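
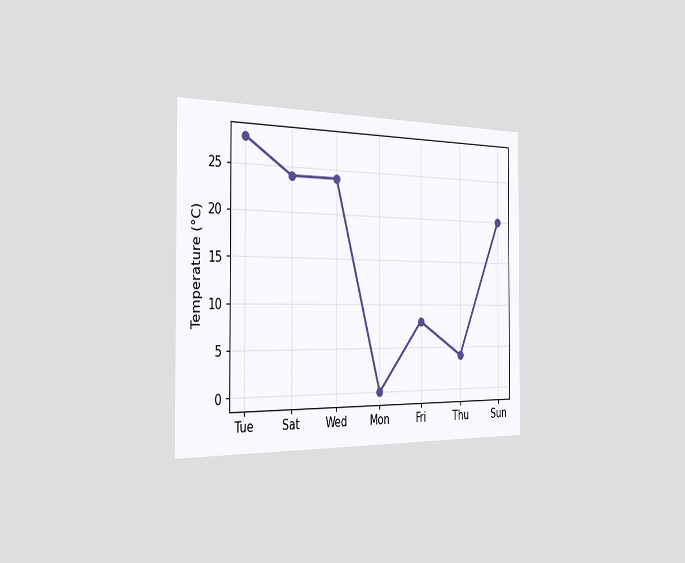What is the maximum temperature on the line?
28°C

The chart is viewed slightly from the left. The highest point is at Tue, and reading across to the y-axis gives 28°C.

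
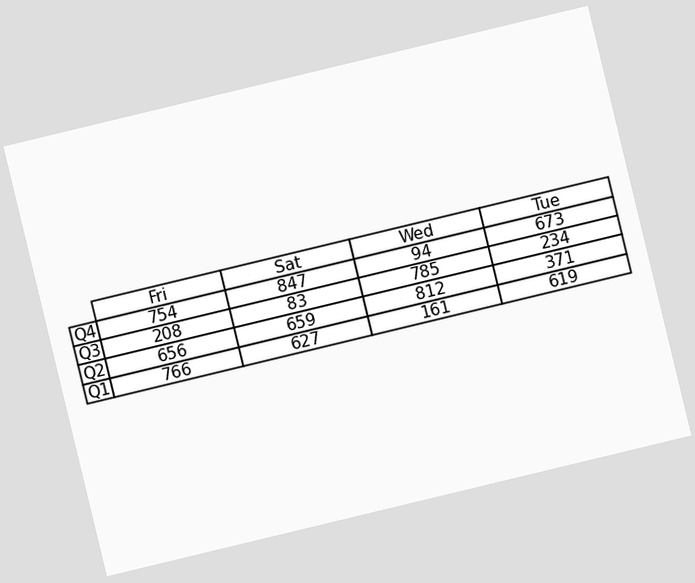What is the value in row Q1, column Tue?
619

The chart is tilted about 14° counter-clockwise. The (Q1, Tue) cell reads 619.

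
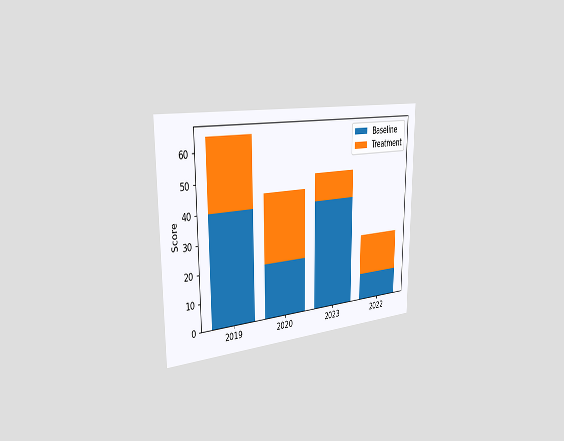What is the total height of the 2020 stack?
45

The chart is viewed slightly from the left. The 2020 stack's top reaches 45 on the y-axis.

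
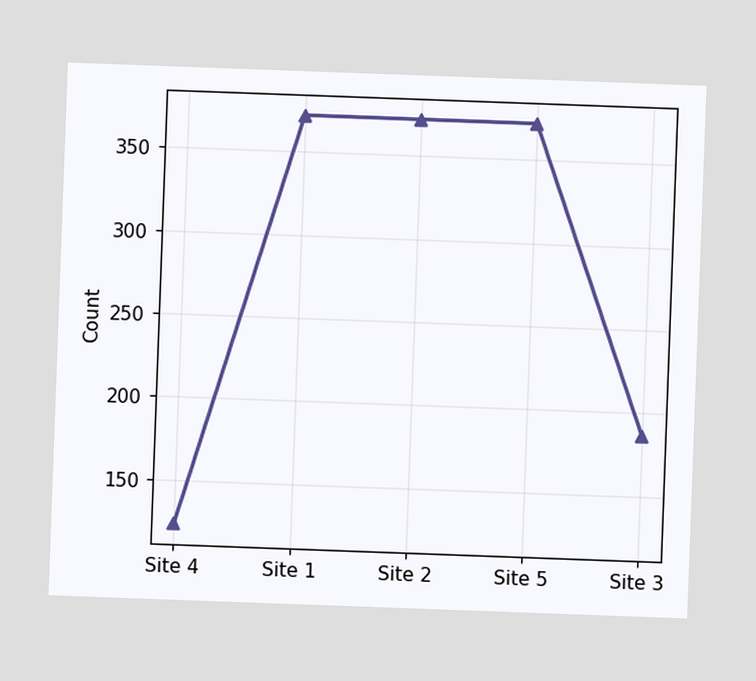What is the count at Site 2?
372

The chart is tilted about 2° clockwise. At Site 2, the line is at 372.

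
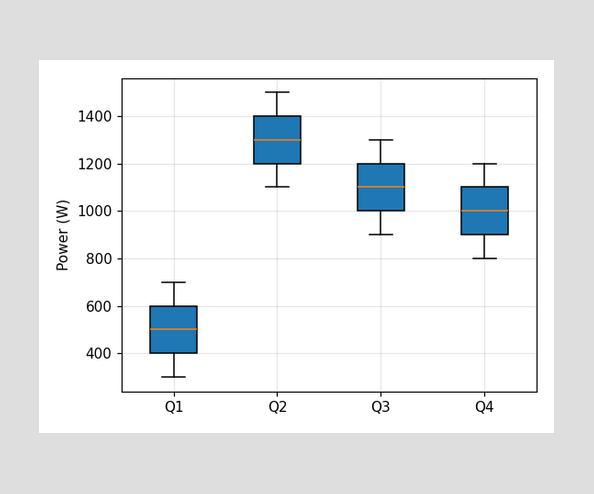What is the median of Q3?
The median line in the Q3 box sits at 1100W.

1100W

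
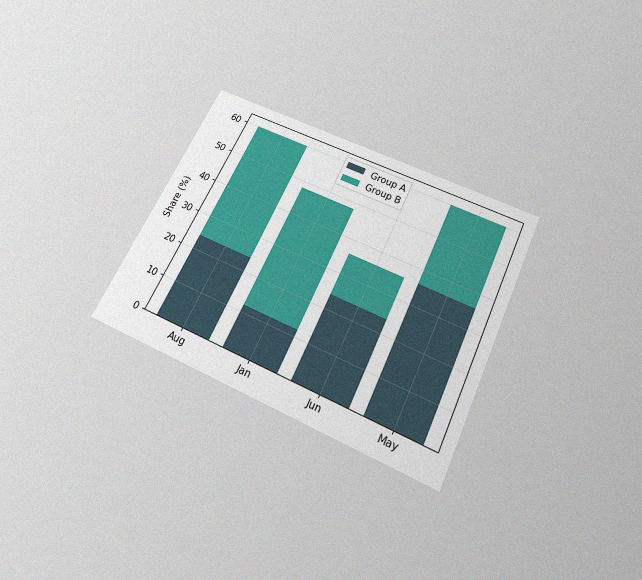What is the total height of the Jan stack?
The chart is tilted about 26° clockwise and viewed slightly from below, with some photo noise. The Jan stack's top reaches 48% on the y-axis.

48%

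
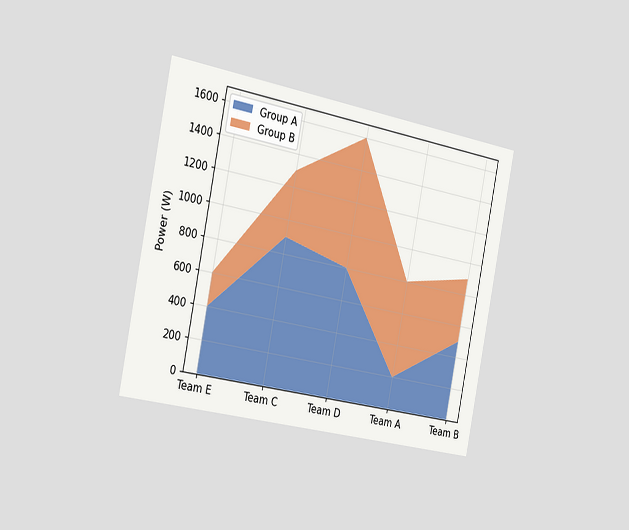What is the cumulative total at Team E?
The chart is tilted about 11° clockwise and viewed slightly from the left. The stacked total at Team E reaches 600W.

600W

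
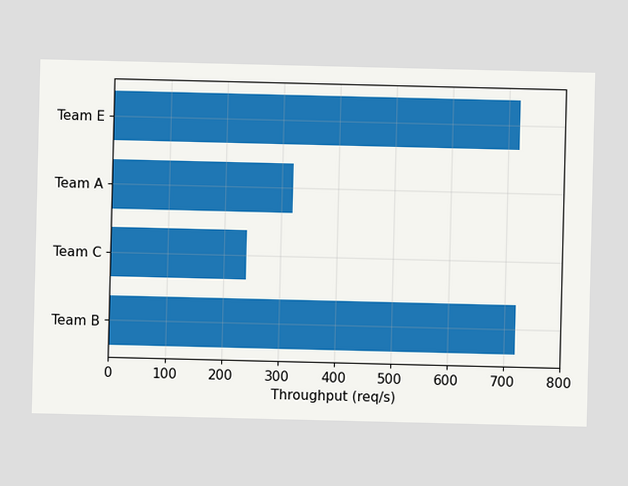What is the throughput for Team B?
Reading along the chart's x-axis, the Team B bar reaches 720req/s.

720req/s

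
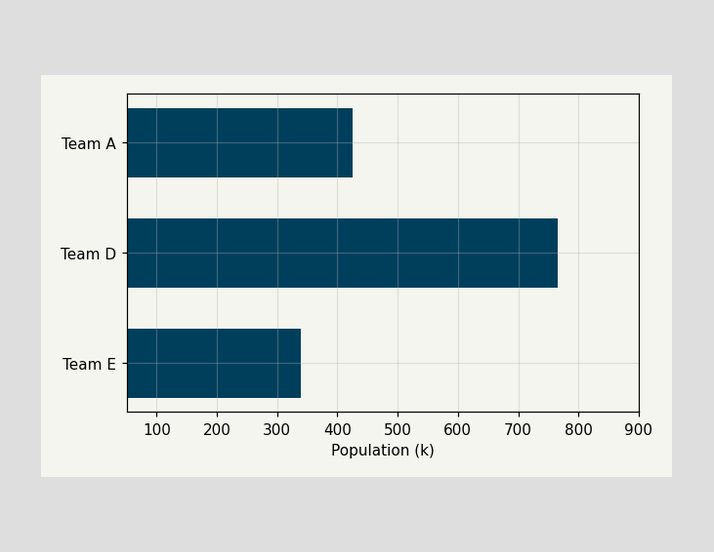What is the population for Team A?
Reading along the chart's x-axis, the Team A bar reaches 425k.

425k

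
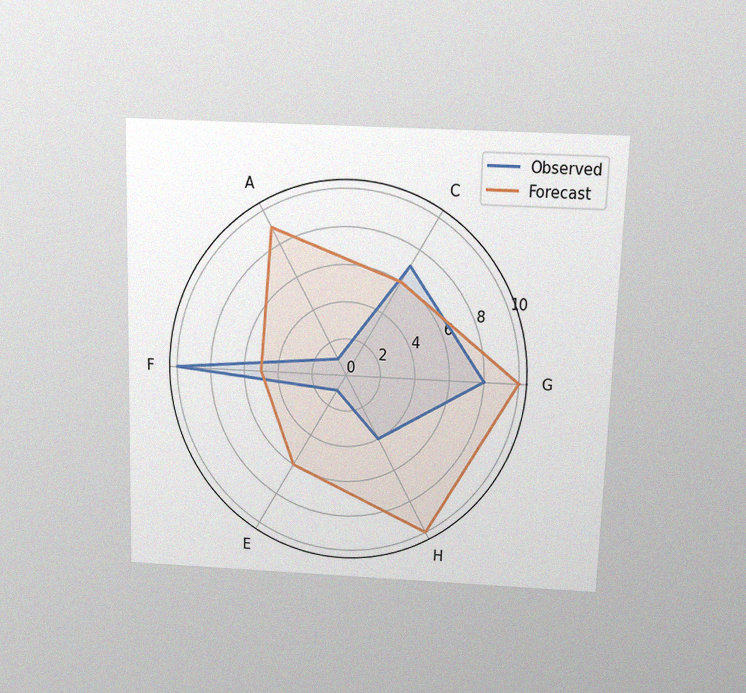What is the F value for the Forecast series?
5

The chart is viewed slightly from above, with some photo noise. On the F axis, Forecast reaches 5.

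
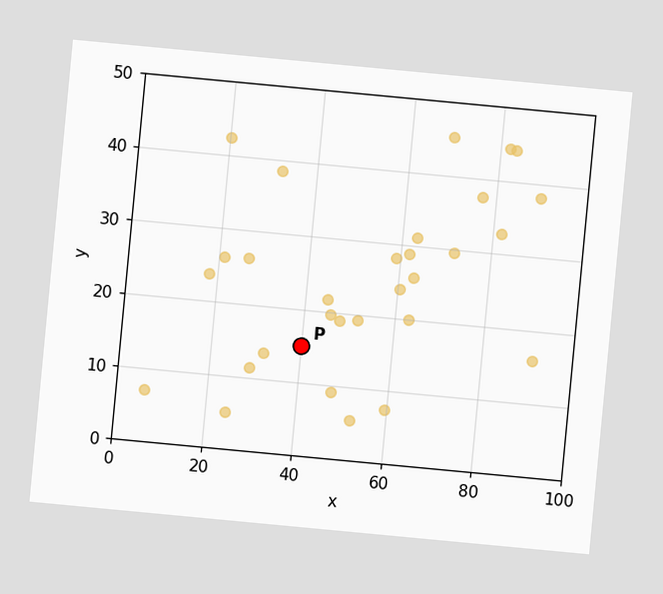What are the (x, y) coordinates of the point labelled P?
(40, 15)

The chart is tilted about 5° clockwise. Following the gridlines from P to each axis, P sits at (40, 15).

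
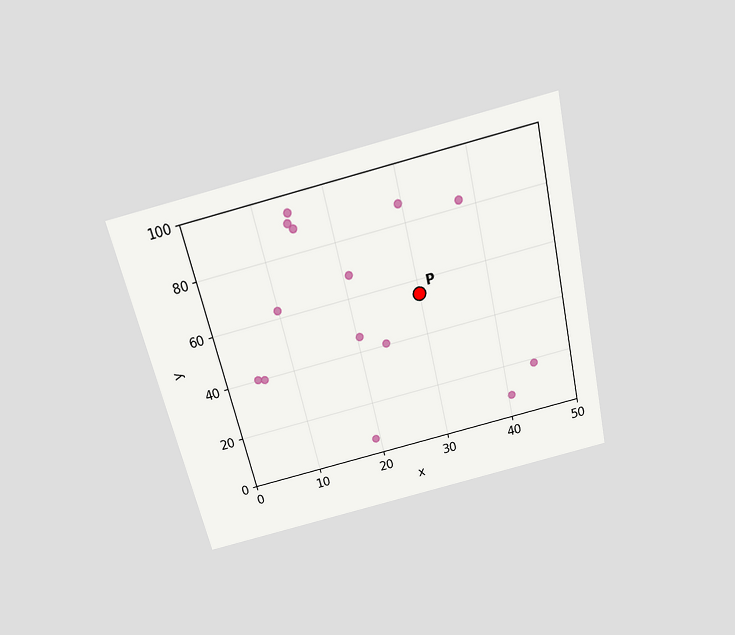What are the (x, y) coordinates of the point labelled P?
(30, 55)

The chart is tilted about 13° counter-clockwise and viewed slightly from above. Following the gridlines from P to each axis, P sits at (30, 55).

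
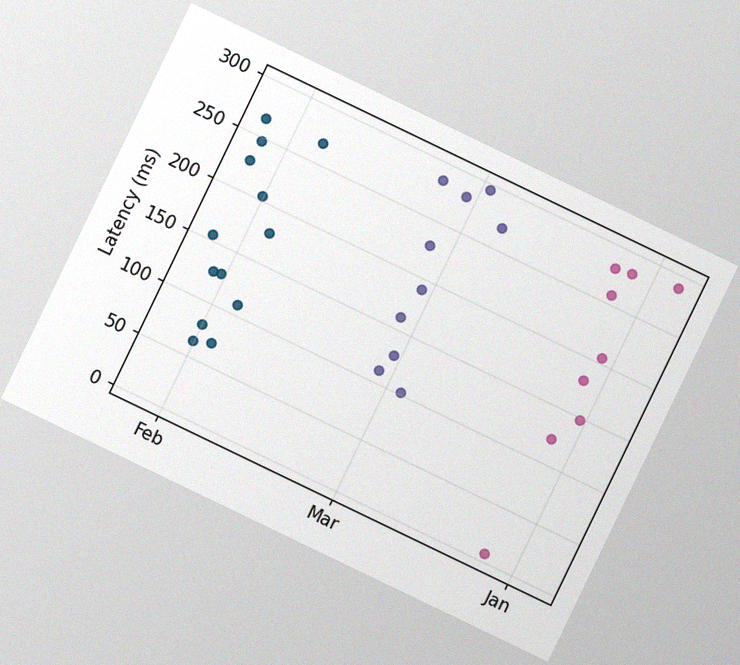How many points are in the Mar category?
The chart is tilted about 26° clockwise, with some photo noise. Counting the markers in the Mar column gives 10.

10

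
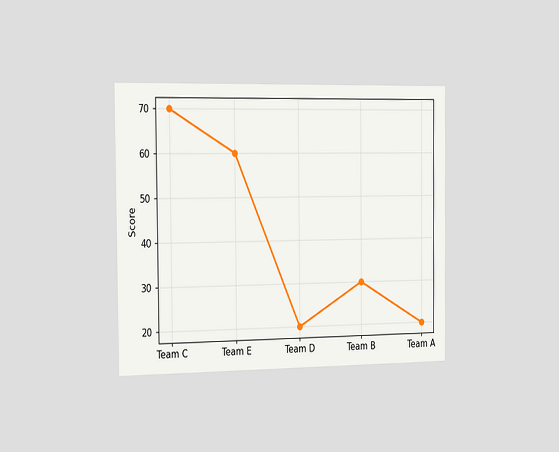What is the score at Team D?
The chart is viewed slightly from the left. At Team D, the line is at 20.

20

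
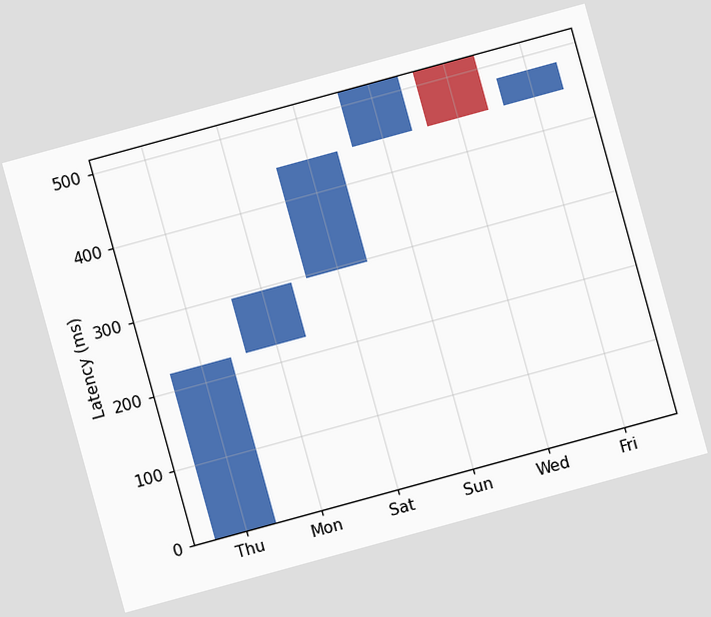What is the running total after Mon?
296ms

The chart is tilted about 15° counter-clockwise. After Mon the running total reaches 296ms.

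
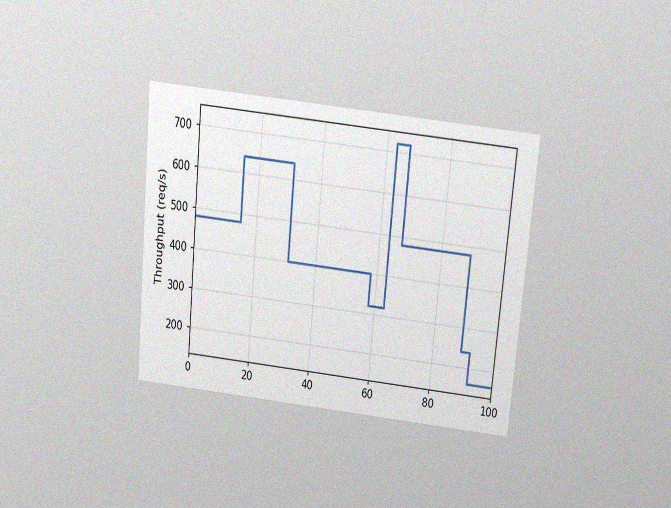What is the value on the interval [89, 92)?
240req/s

The chart is tilted about 5° clockwise and viewed slightly from above, with some photo noise. On [89, 92) the step sits at 240req/s.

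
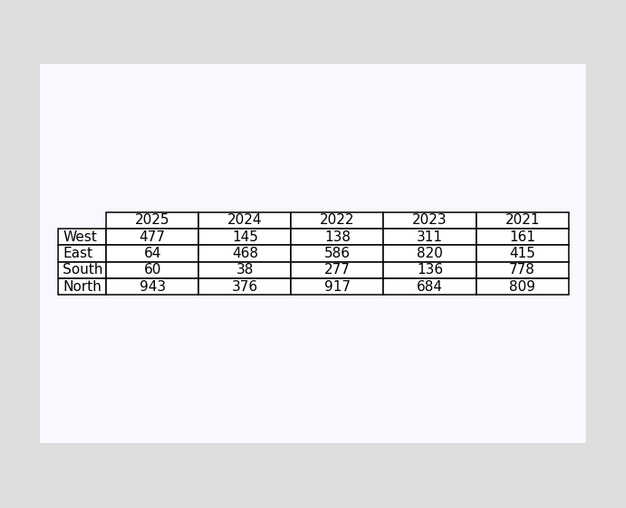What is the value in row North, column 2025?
The (North, 2025) cell reads 943.

943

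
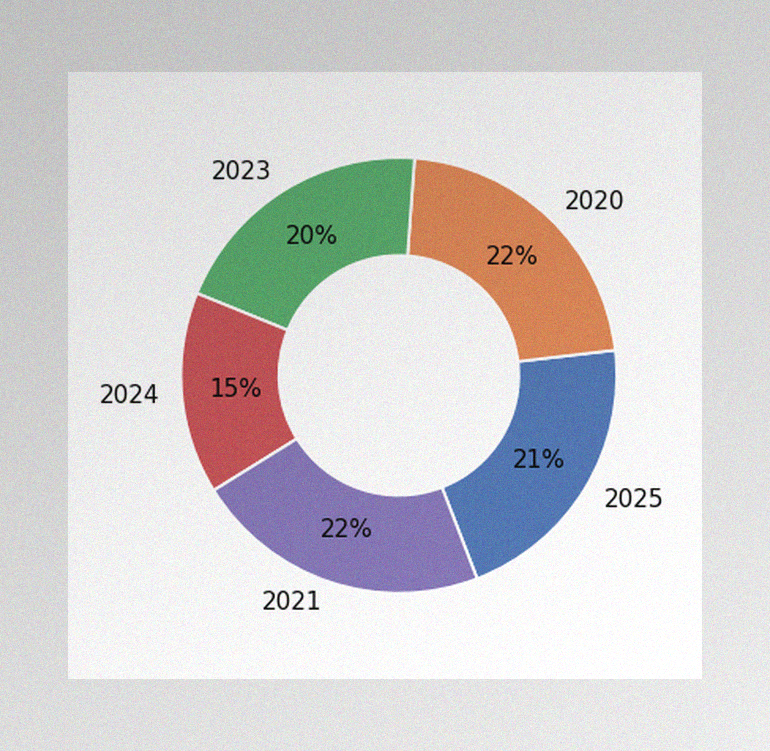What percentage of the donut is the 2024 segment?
The image has some photo noise and uneven lighting. The 2024 segment takes up 15% of the ring.

15%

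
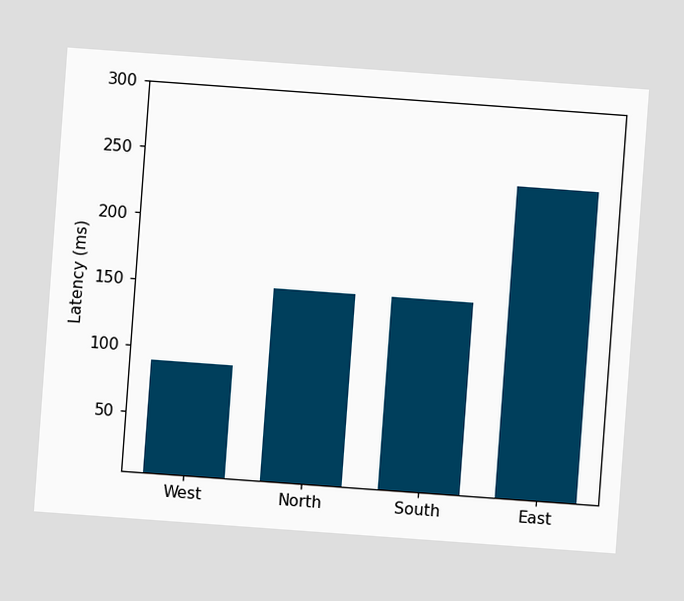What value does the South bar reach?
The chart is tilted about 4° clockwise. Reading along the chart's y-axis, the South bar reaches 150ms.

150ms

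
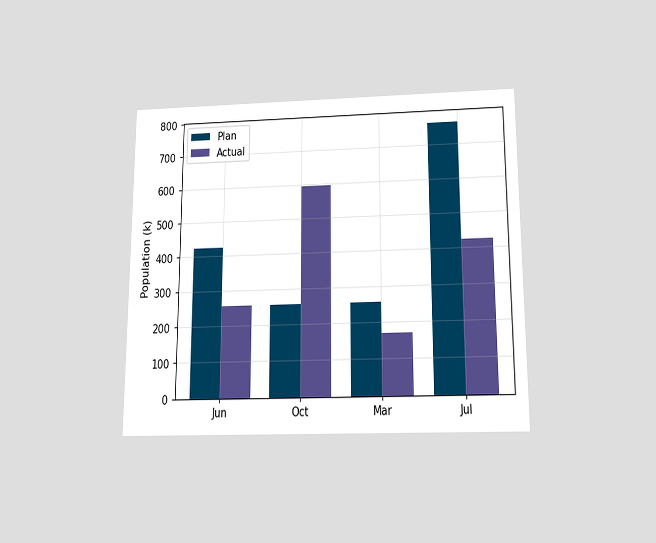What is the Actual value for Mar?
170k

The chart is viewed slightly from below. The Actual bar at Mar reaches 170k on the y-axis.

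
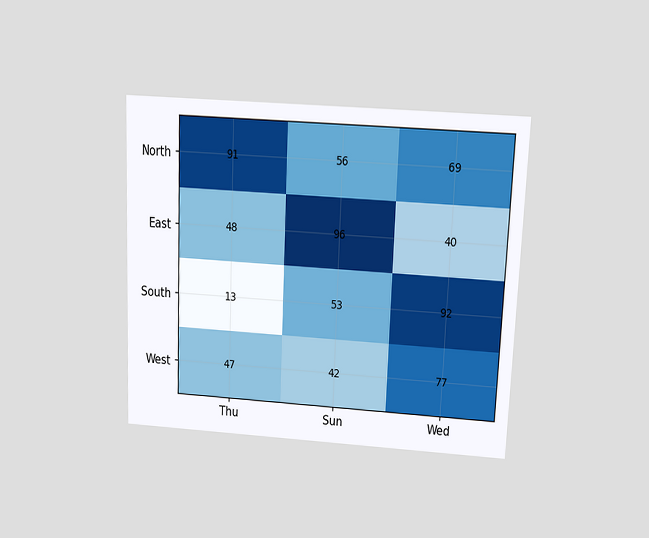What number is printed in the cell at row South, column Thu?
The chart is tilted about 2° clockwise and viewed slightly from above. The (South, Thu) cell reads 13.

13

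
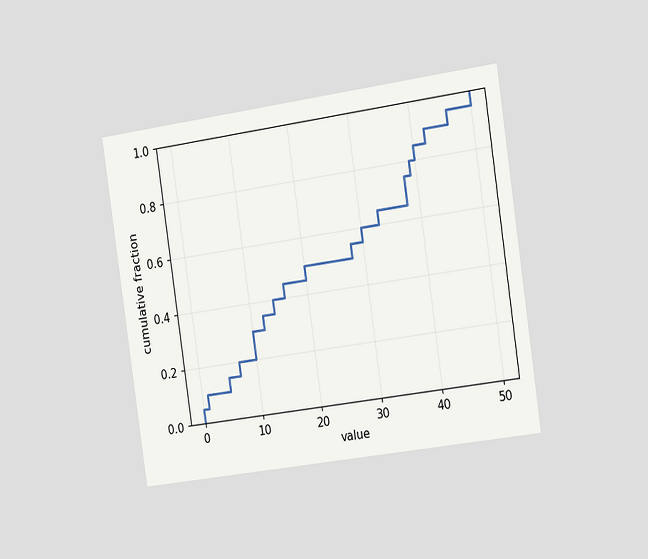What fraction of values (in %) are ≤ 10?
30%

The chart is tilted about 8° counter-clockwise and viewed slightly from the right. At x=10 the ECDF step is at 30%.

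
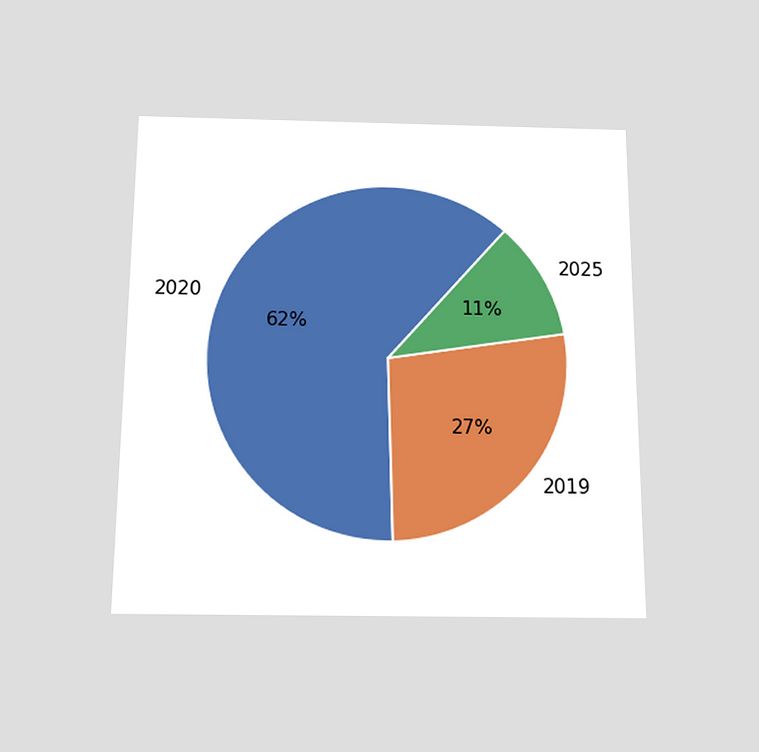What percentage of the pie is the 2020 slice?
62%

The chart is viewed slightly from below. The 2020 slice takes up 62% of the pie.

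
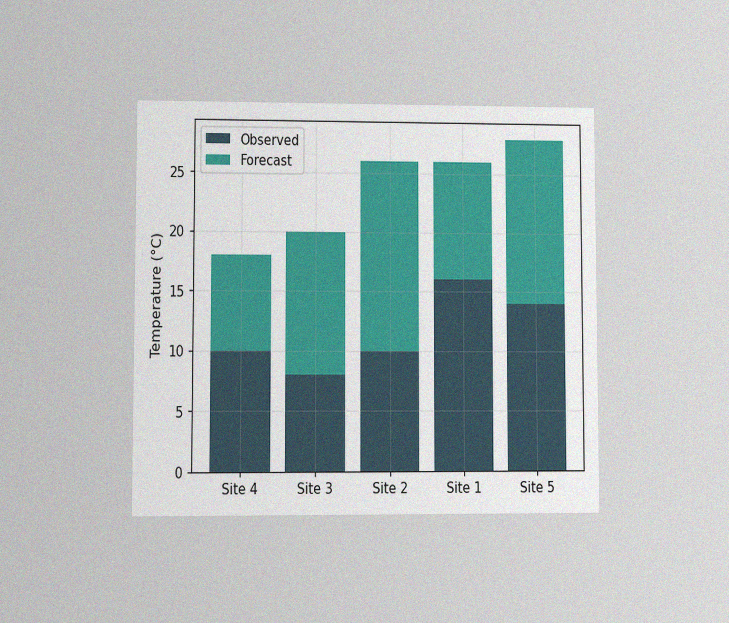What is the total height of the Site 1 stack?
The chart is viewed at a slight angle, with some photo noise. The Site 1 stack's top reaches 26°C on the y-axis.

26°C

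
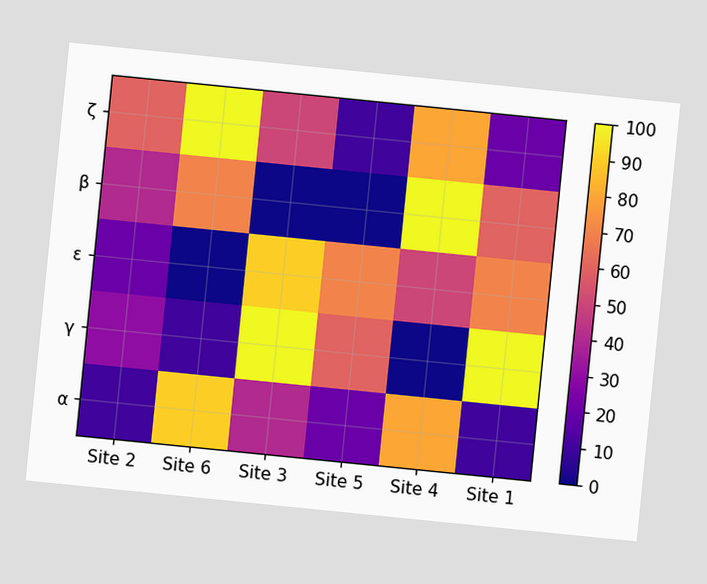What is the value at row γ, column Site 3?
100

The chart is tilted about 6° clockwise. Matching cell (γ, Site 3) against the colorbar gives 100.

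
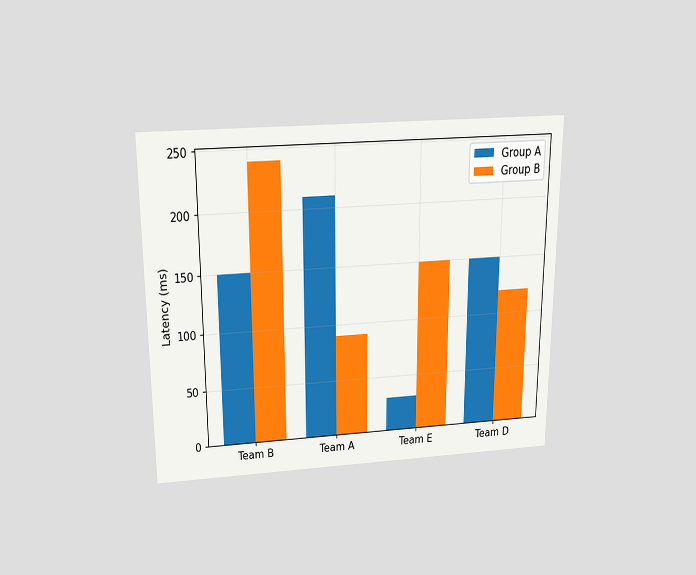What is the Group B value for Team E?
150ms

The chart is viewed slightly from above. The Group B bar at Team E reaches 150ms on the y-axis.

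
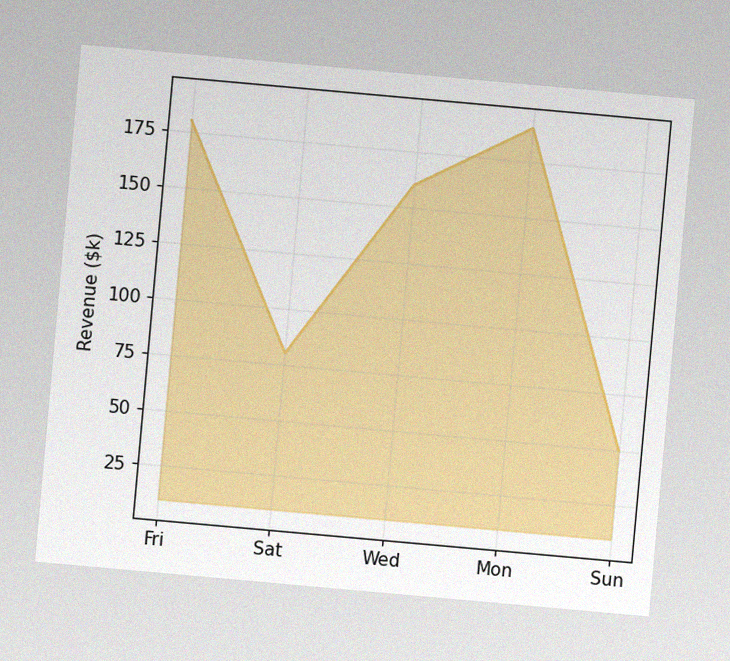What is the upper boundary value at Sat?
$80k

The chart is tilted about 5° clockwise, with some photo noise. At Sat the upper boundary is at $80k.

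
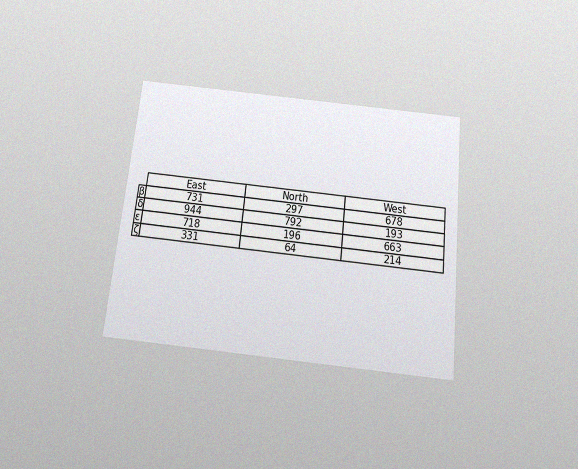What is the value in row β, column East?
The chart is tilted about 6° clockwise and viewed slightly from below, with some photo noise. The (β, East) cell reads 731.

731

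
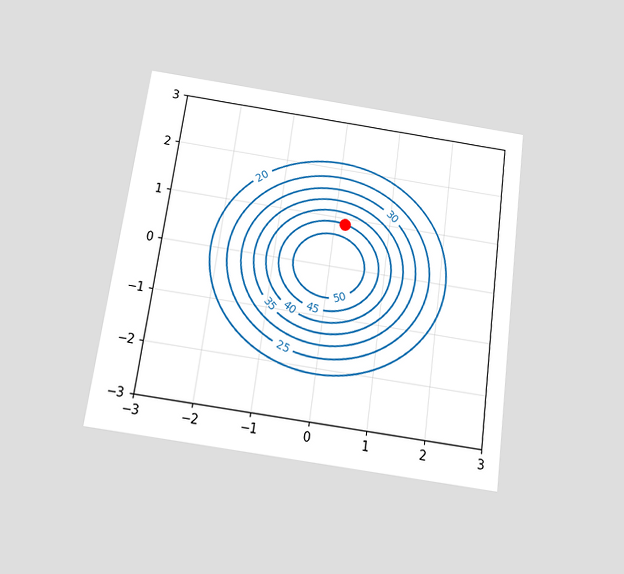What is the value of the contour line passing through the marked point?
45

The chart is tilted about 8° clockwise and viewed slightly from below. The marked point sits on the contour labelled 45.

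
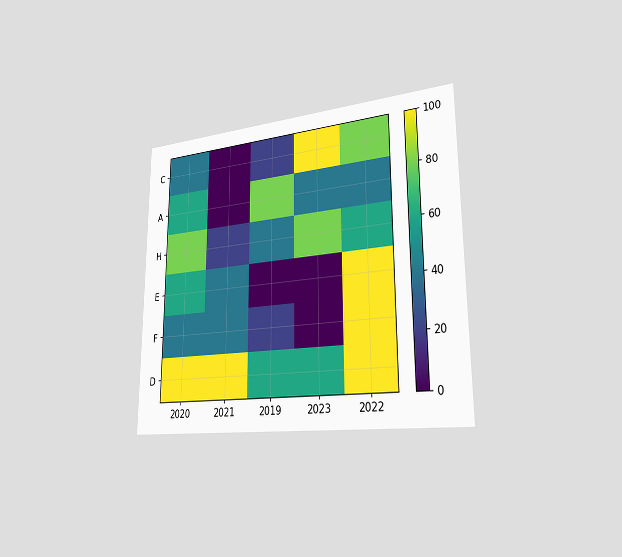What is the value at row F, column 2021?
The chart is viewed slightly from the right. Matching cell (F, 2021) against the colorbar gives 40.

40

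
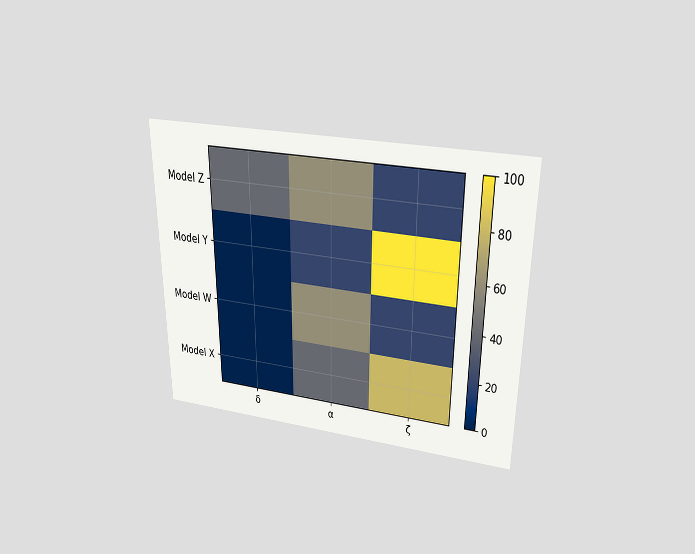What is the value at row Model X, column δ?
0

The chart is viewed slightly from above. Matching cell (Model X, δ) against the colorbar gives 0.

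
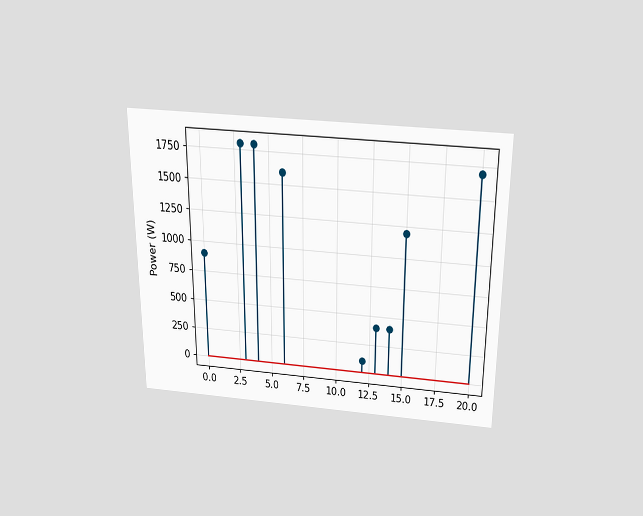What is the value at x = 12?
100W

The chart is viewed slightly from above. The stem at x=12 reaches 100W.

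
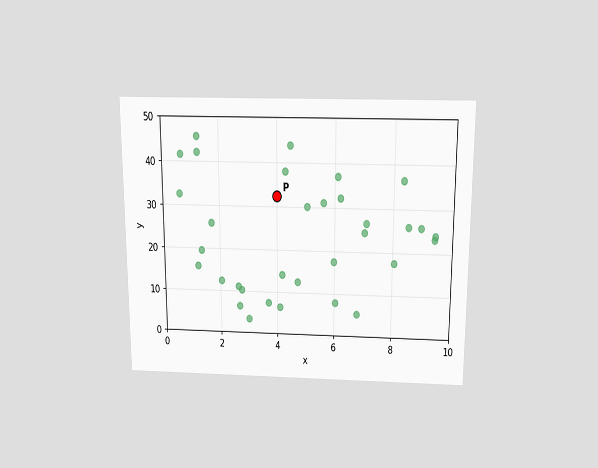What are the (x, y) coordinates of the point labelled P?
The chart is viewed slightly from above. Following the gridlines from P to each axis, P sits at (4, 32.5).

(4, 32.5)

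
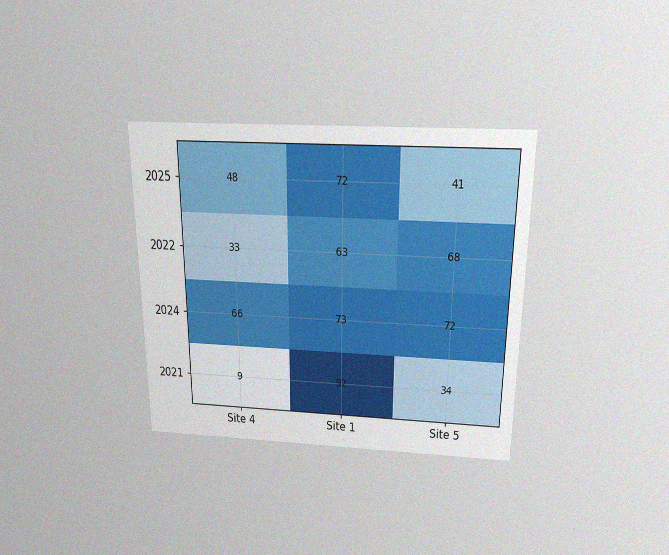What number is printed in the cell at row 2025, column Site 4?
48

The chart is viewed slightly from above, with some photo noise. The (2025, Site 4) cell reads 48.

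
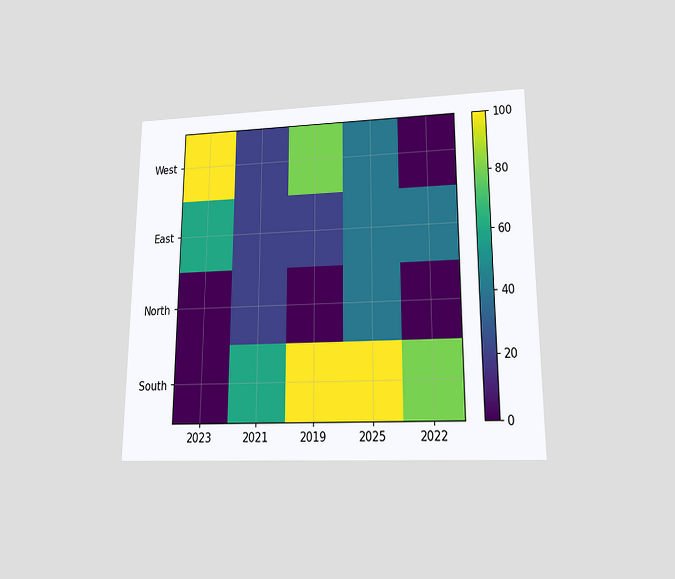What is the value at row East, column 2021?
20

The chart is viewed at a slight angle. Matching cell (East, 2021) against the colorbar gives 20.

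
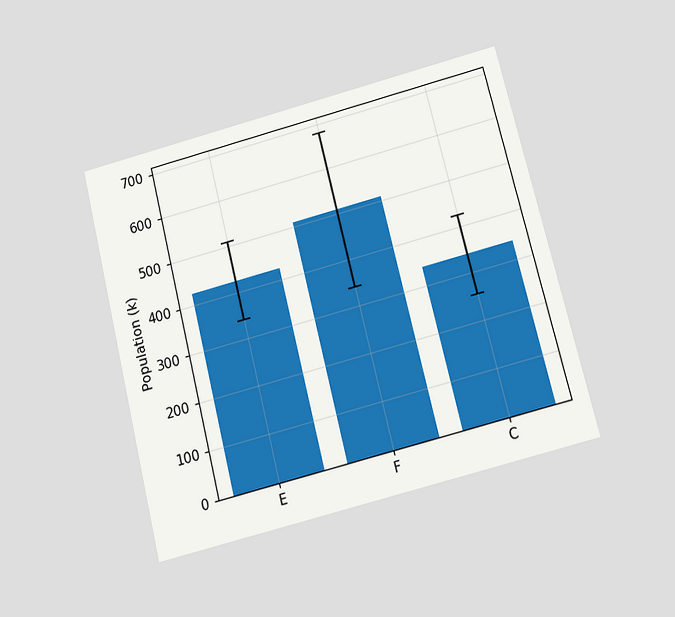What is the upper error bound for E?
510k

The chart is tilted about 14° counter-clockwise and viewed slightly from below. The E bar's upper whisker reaches 510k.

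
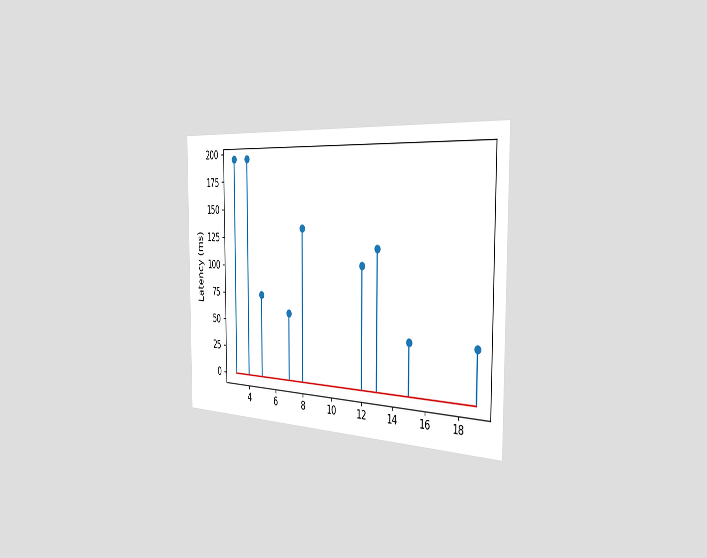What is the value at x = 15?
The chart is viewed slightly from the right. The stem at x=15 reaches 45ms.

45ms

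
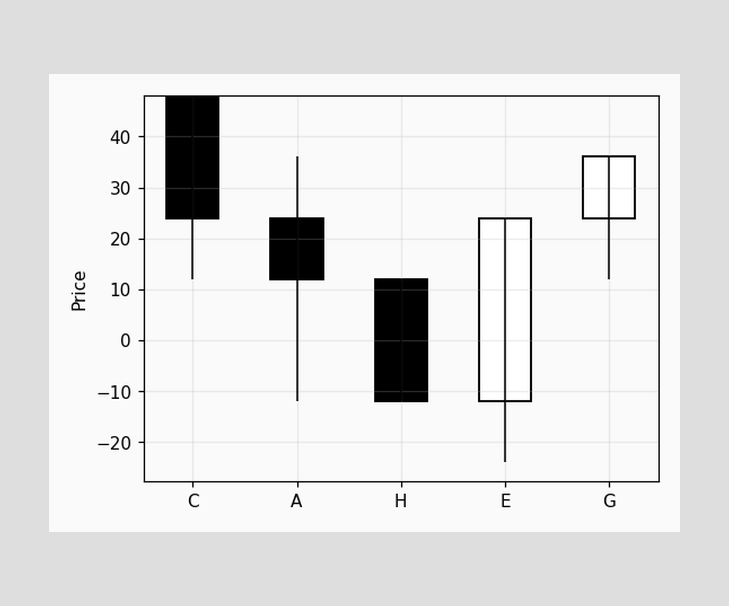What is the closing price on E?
The E candle closes at 24.

24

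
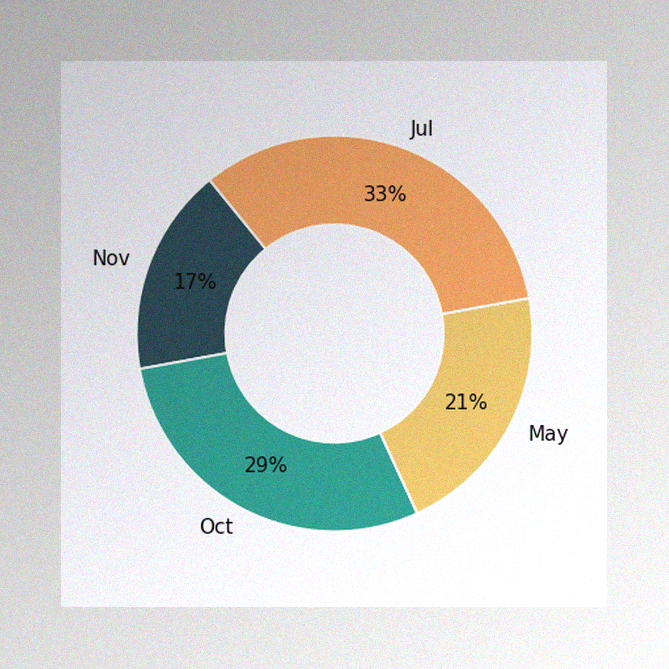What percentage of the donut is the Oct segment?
29%

The image has some photo noise and uneven lighting. The Oct segment takes up 29% of the ring.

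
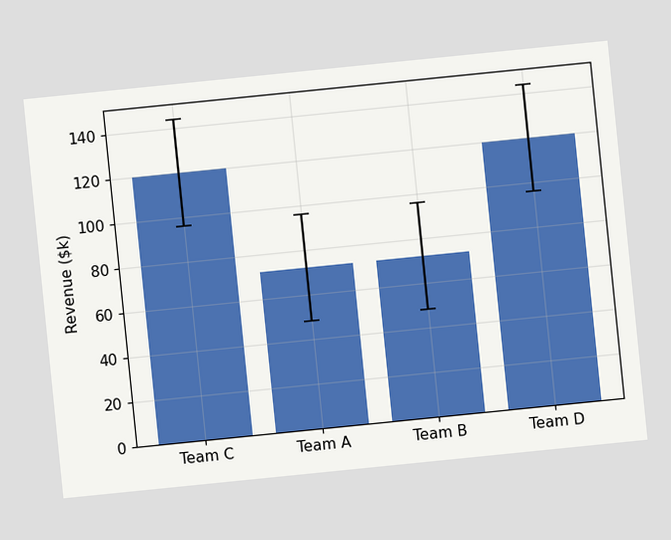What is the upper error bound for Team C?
$144k

The chart is tilted about 6° counter-clockwise. The Team C bar's upper whisker reaches $144k.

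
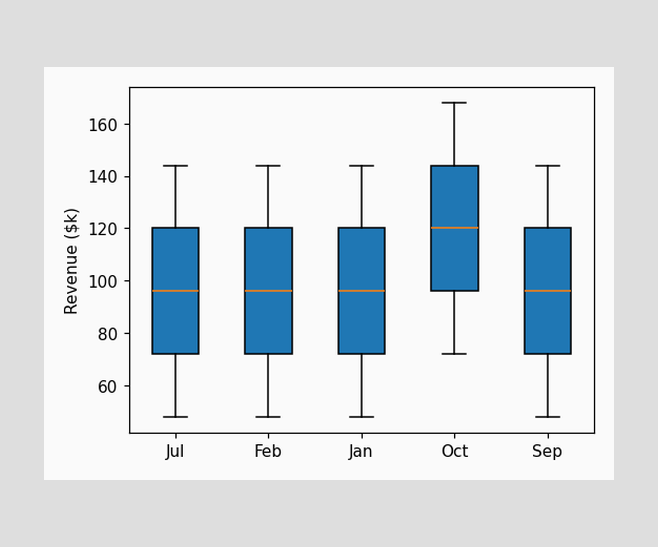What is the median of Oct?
The median line in the Oct box sits at $120k.

$120k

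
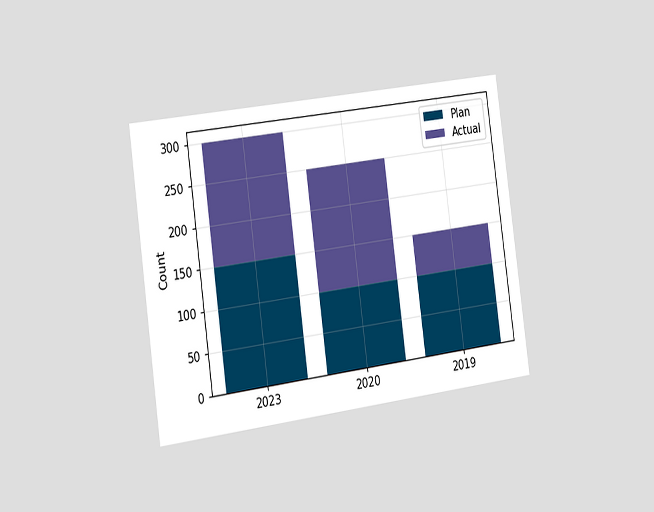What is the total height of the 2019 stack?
150

The chart is tilted about 8° counter-clockwise and viewed slightly from the left. The 2019 stack's top reaches 150 on the y-axis.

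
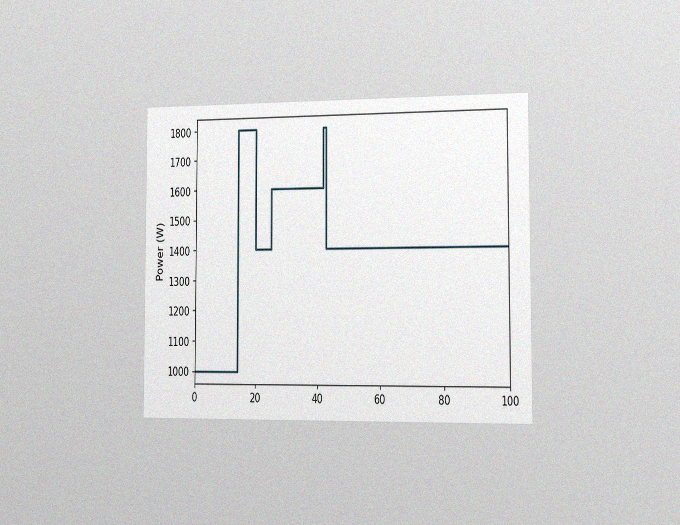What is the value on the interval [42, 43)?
The chart is viewed slightly from the right, with some photo noise. On [42, 43) the step sits at 1800W.

1800W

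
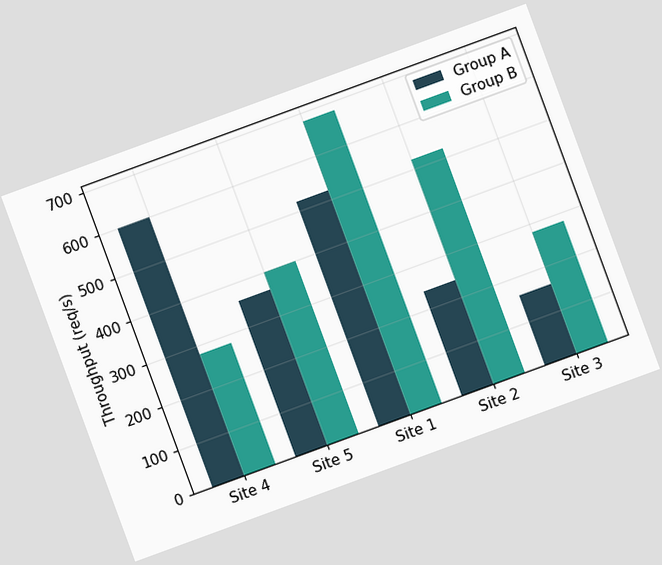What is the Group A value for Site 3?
The chart is tilted about 20° counter-clockwise. The Group A bar at Site 3 reaches 160req/s on the y-axis.

160req/s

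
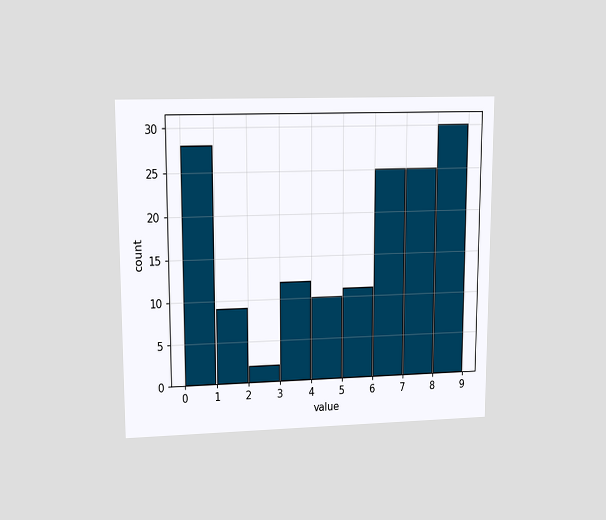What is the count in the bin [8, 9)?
30

The chart is viewed at a slight angle. The [8, 9) bin has height 30.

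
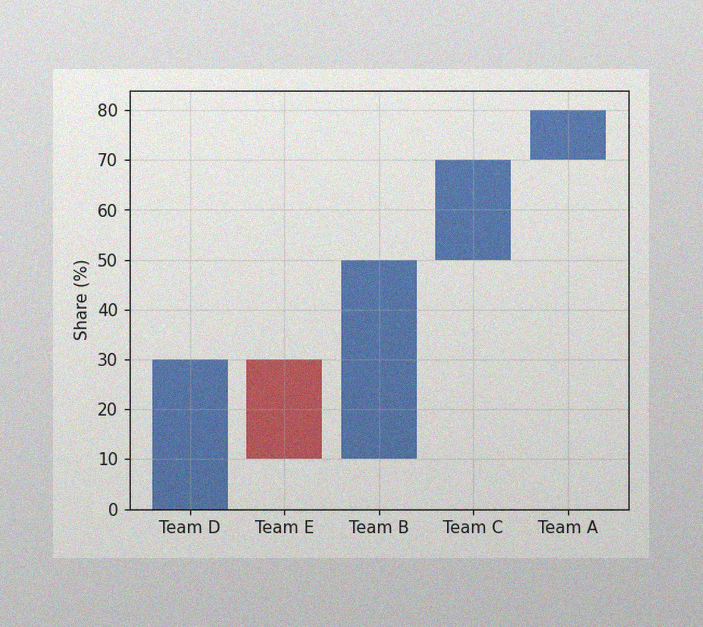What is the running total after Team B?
The image has some photo noise and uneven lighting. After Team B the running total reaches 50%.

50%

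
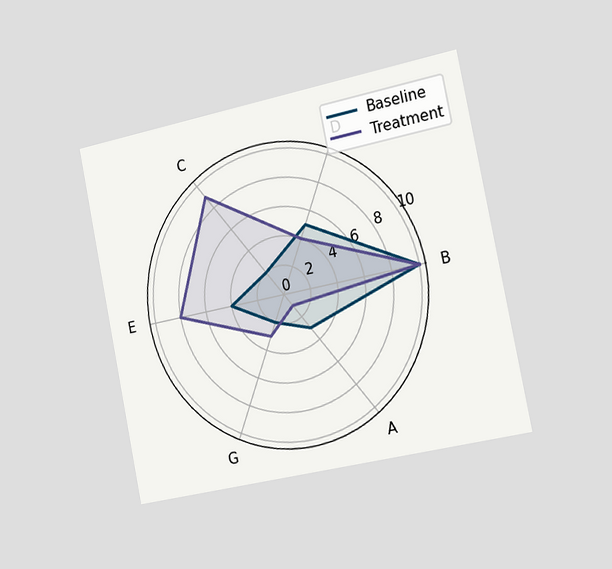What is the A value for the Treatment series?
1

The chart is tilted about 11° counter-clockwise and viewed slightly from the right. On the A axis, Treatment reaches 1.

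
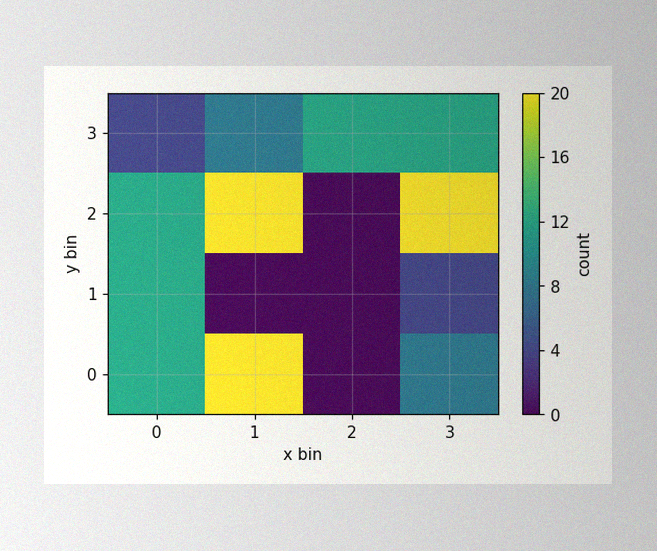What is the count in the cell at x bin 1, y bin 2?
20

The image has some photo noise and uneven lighting. Matching the cell (1, 2) against the colorbar gives 20.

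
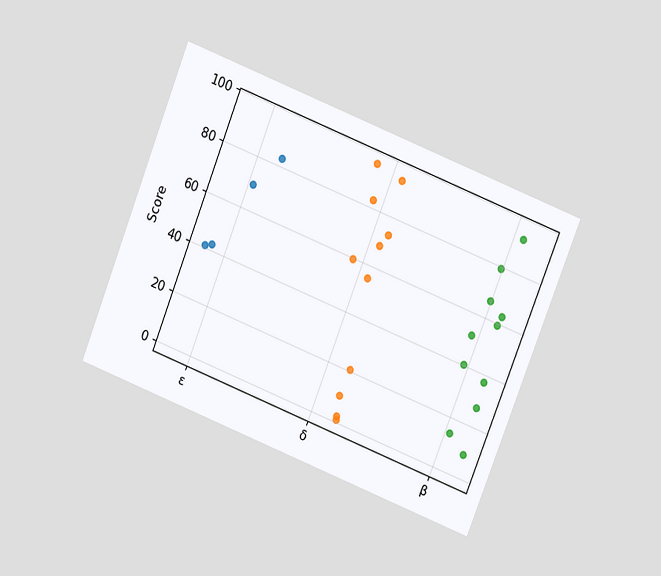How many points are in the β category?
11

The chart is tilted about 22° clockwise and viewed at a slight angle. Counting the markers in the β column gives 11.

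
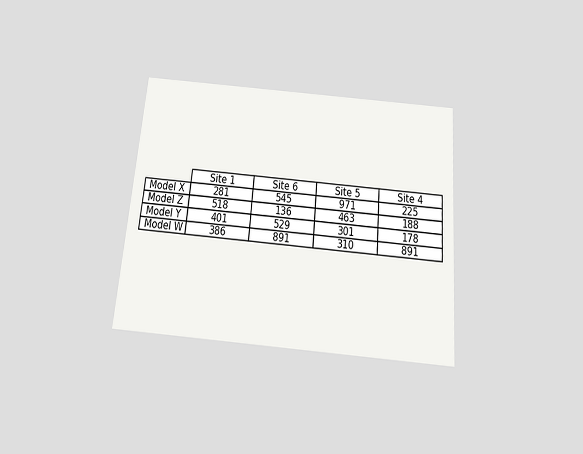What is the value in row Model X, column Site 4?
225

The chart is tilted about 5° clockwise and viewed slightly from below. The (Model X, Site 4) cell reads 225.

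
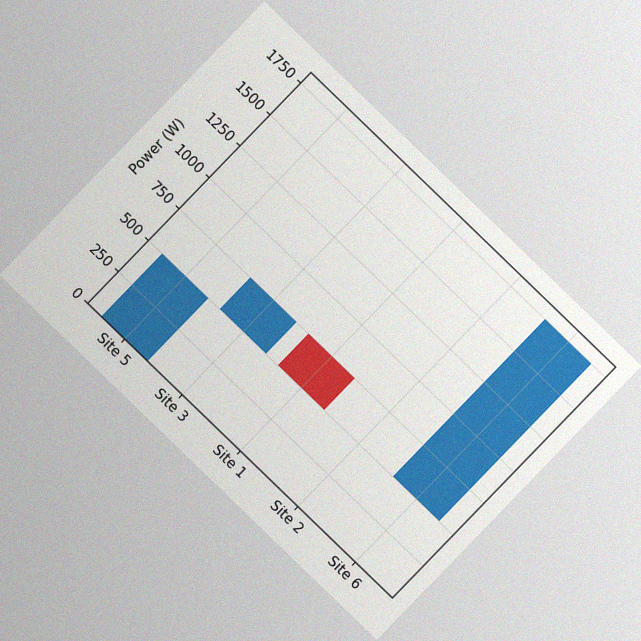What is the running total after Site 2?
500W

The chart is tilted about 44° clockwise, with some photo noise. After Site 2 the running total reaches 500W.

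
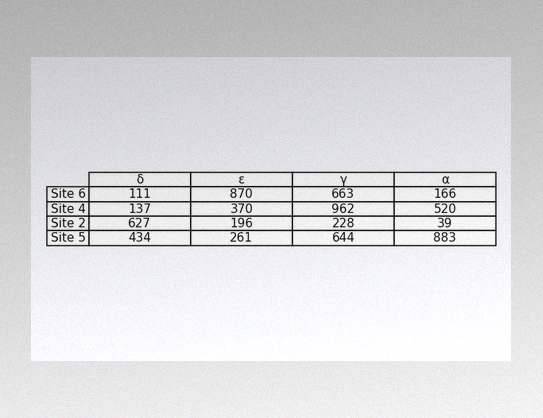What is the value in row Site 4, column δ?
The image has some photo noise and uneven lighting. The (Site 4, δ) cell reads 137.

137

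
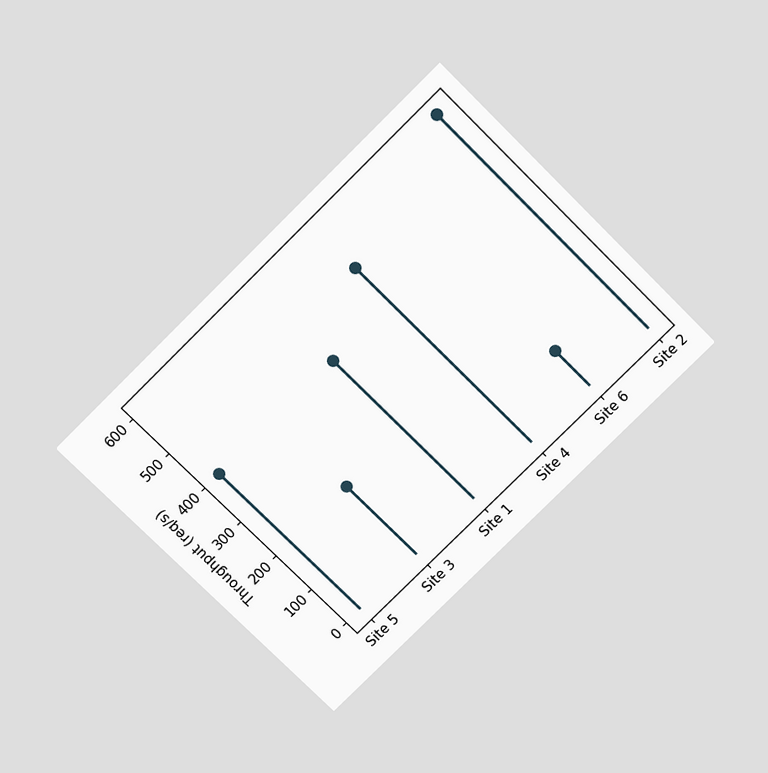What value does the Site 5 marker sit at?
The chart is tilted about 45° counter-clockwise and viewed slightly from above. The Site 5 marker sits at 400req/s.

400req/s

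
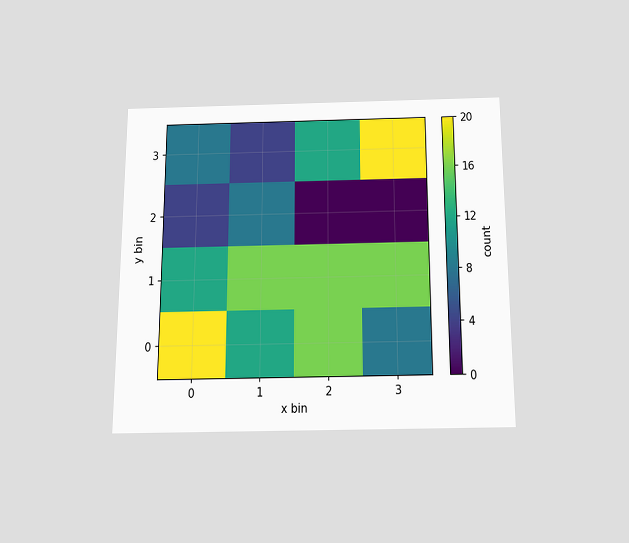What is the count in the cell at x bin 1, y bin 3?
4

The chart is viewed slightly from below. Matching the cell (1, 3) against the colorbar gives 4.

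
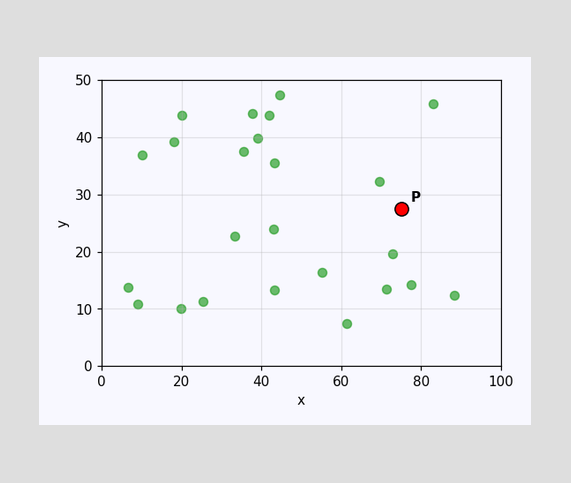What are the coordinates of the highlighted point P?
Following the gridlines from P to each axis, P sits at (75, 27.5).

(75, 27.5)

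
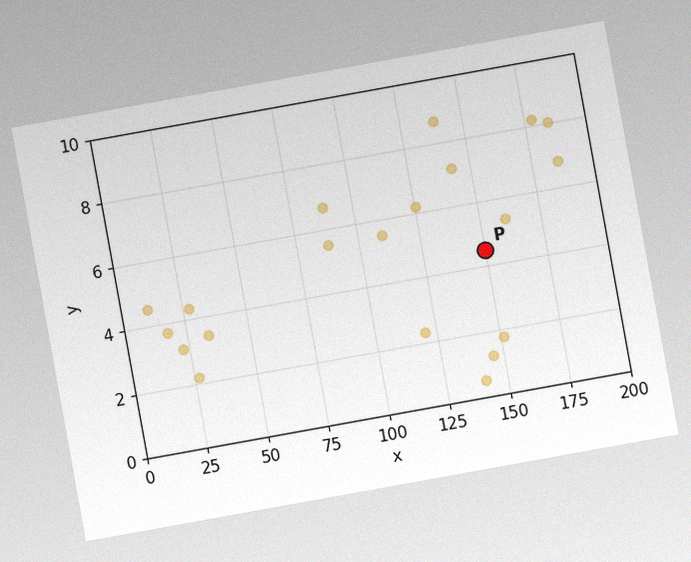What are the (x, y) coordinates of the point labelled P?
(150, 4.5)

The chart is tilted about 10° counter-clockwise, with some photo noise. Following the gridlines from P to each axis, P sits at (150, 4.5).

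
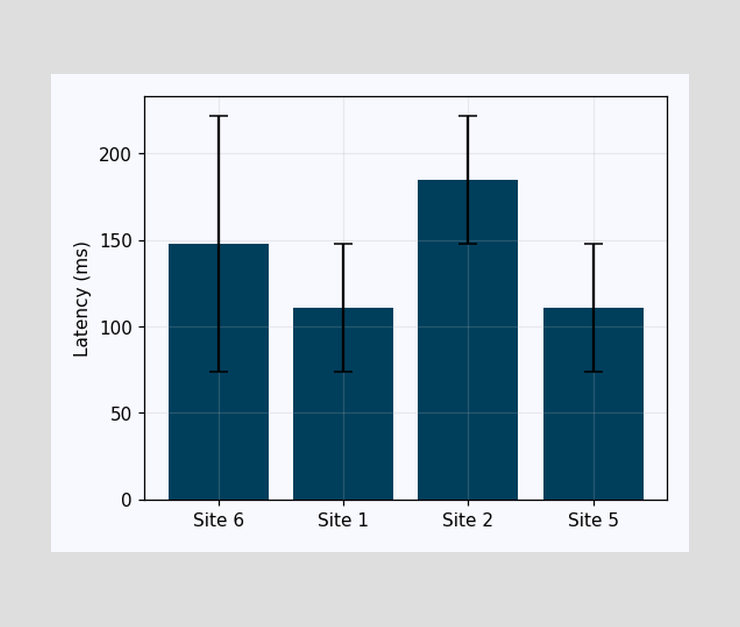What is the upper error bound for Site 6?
The Site 6 bar's upper whisker reaches 222ms.

222ms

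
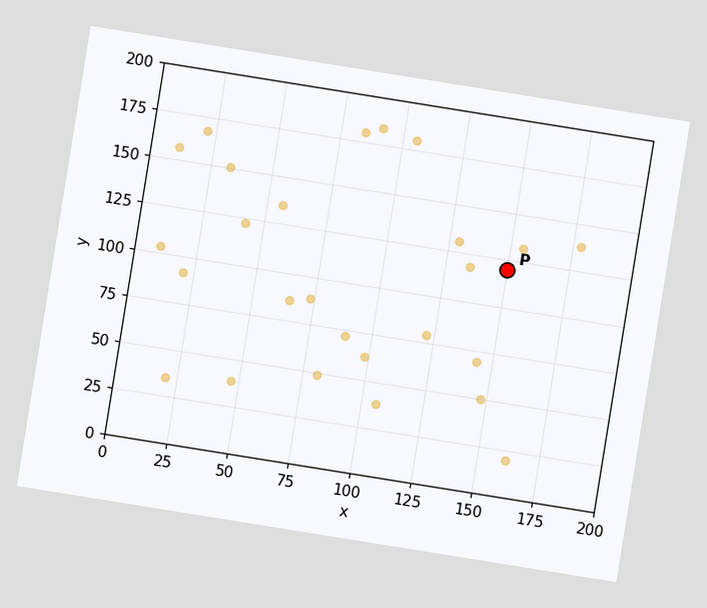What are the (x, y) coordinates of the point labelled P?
The chart is tilted about 9° clockwise. Following the gridlines from P to each axis, P sits at (150, 120).

(150, 120)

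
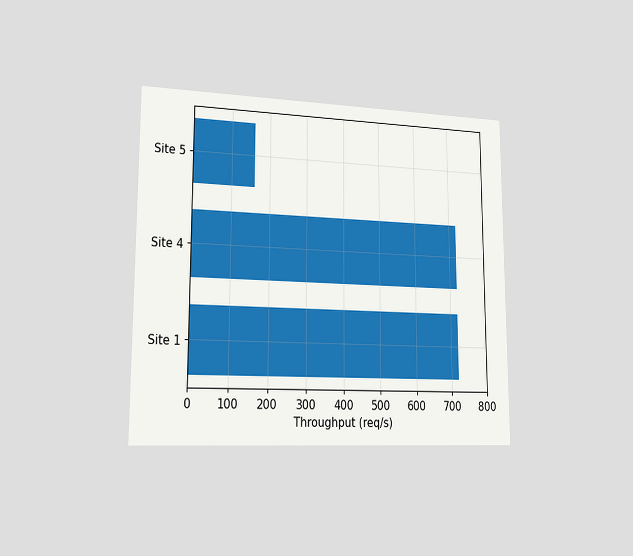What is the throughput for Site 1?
The chart is viewed slightly from the left. Reading along the chart's x-axis, the Site 1 bar reaches 720req/s.

720req/s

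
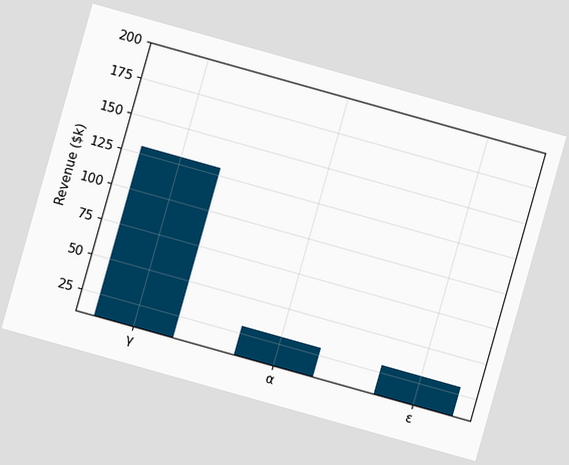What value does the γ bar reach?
$130k

The chart is tilted about 16° clockwise. Reading along the chart's y-axis, the γ bar reaches $130k.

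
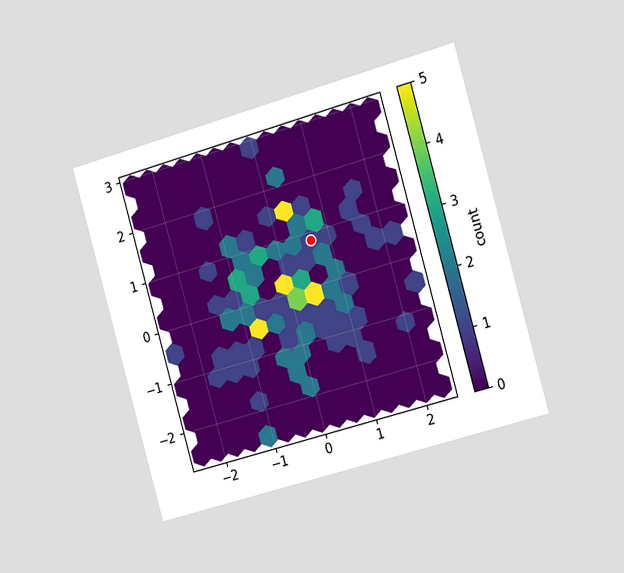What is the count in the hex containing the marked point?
The chart is tilted about 16° counter-clockwise and viewed slightly from the right. The marked hex reads 1 on the colorbar.

1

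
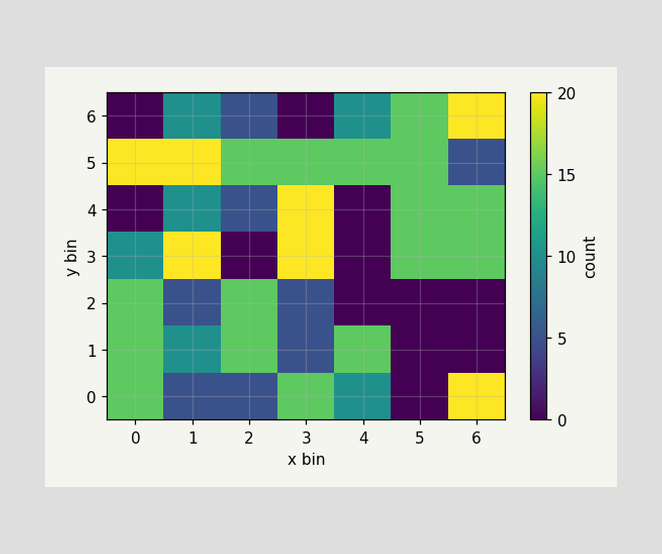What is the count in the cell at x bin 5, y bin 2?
0

Matching the cell (5, 2) against the colorbar gives 0.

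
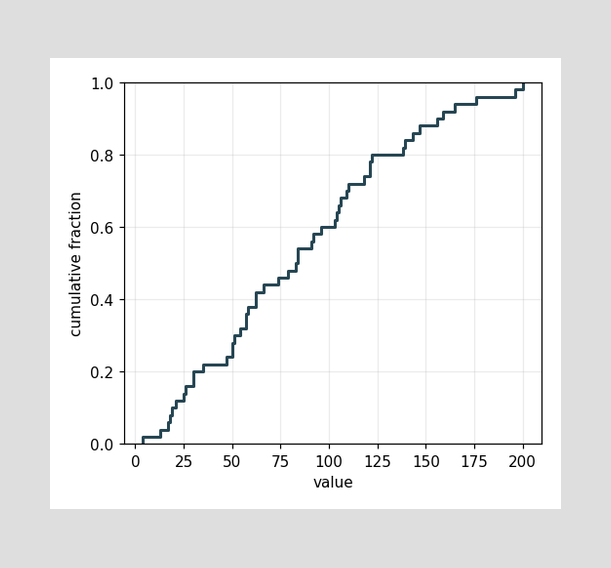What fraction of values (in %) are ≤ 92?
58%

At x=92 the ECDF step is at 58%.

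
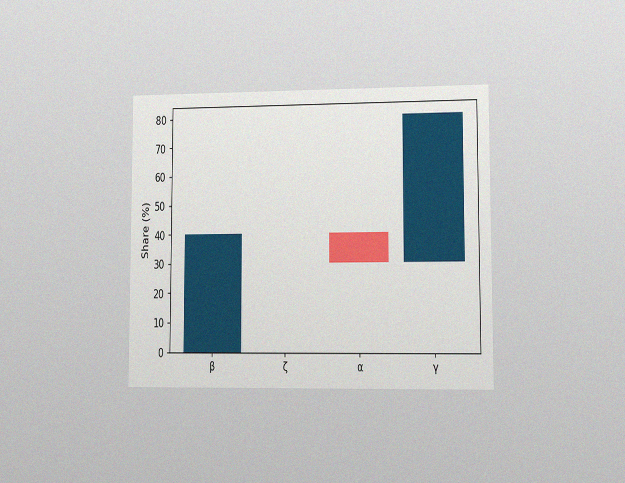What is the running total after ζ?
The chart is viewed at a slight angle, with some photo noise. After ζ the running total reaches 40%.

40%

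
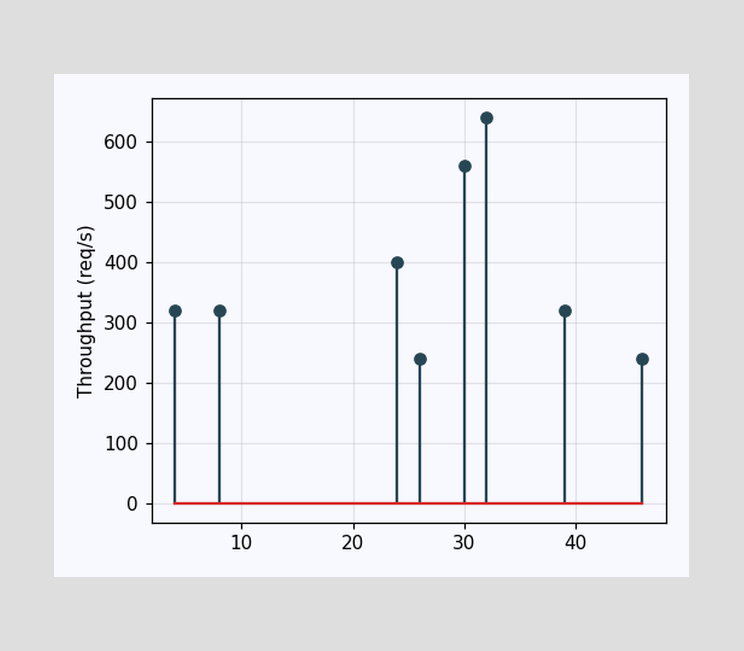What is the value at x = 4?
The stem at x=4 reaches 320req/s.

320req/s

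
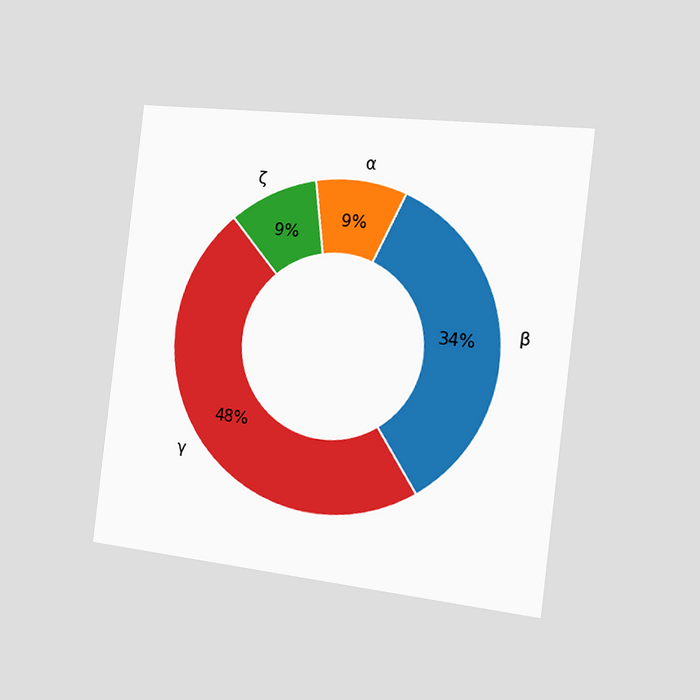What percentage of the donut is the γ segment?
48%

The chart is tilted about 7° clockwise and viewed slightly from the right. The γ segment takes up 48% of the ring.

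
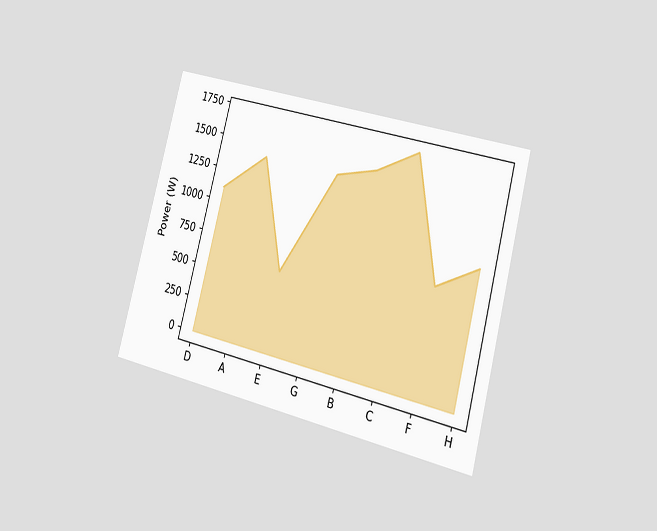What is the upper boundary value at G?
The chart is tilted about 15° clockwise and viewed slightly from the right. At G the upper boundary is at 1400W.

1400W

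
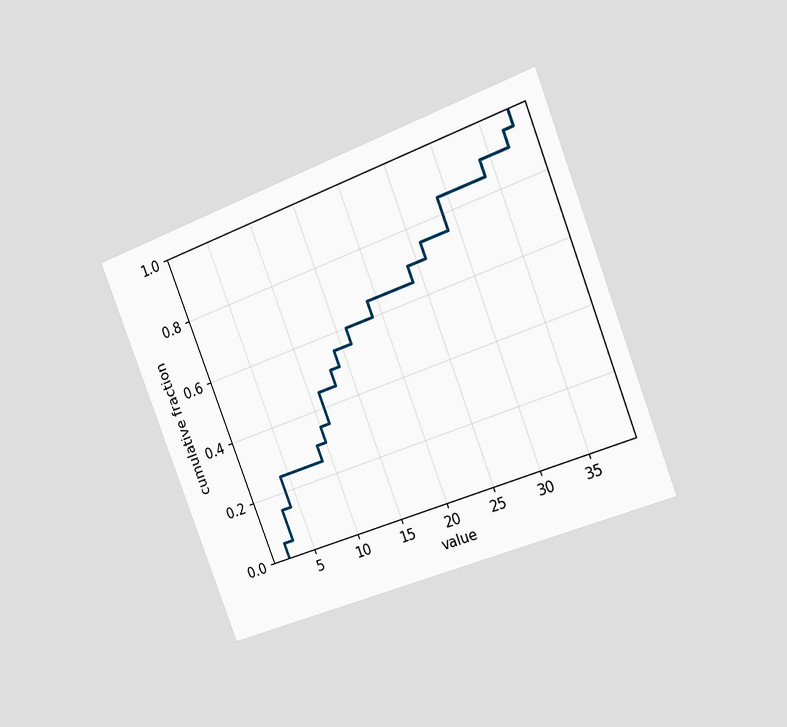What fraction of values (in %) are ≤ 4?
25%

The chart is tilted about 21° counter-clockwise and viewed slightly from the right. At x=4 the ECDF step is at 25%.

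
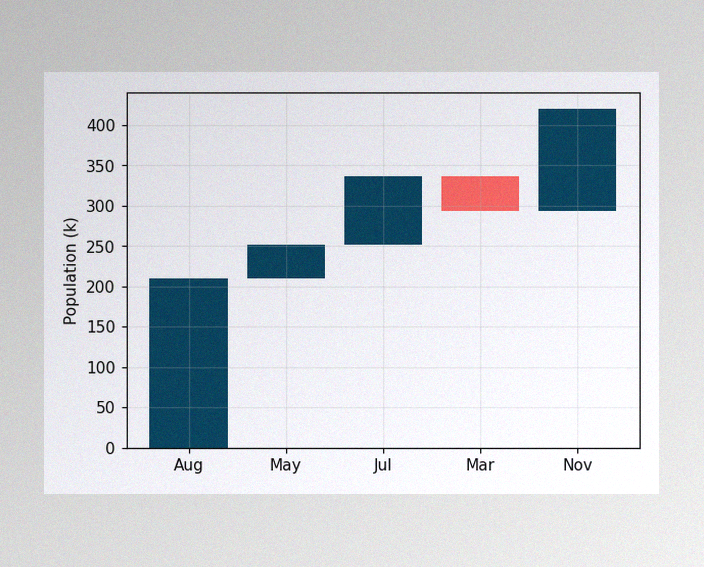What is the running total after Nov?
420k

The image has some photo noise and uneven lighting. After Nov the running total reaches 420k.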